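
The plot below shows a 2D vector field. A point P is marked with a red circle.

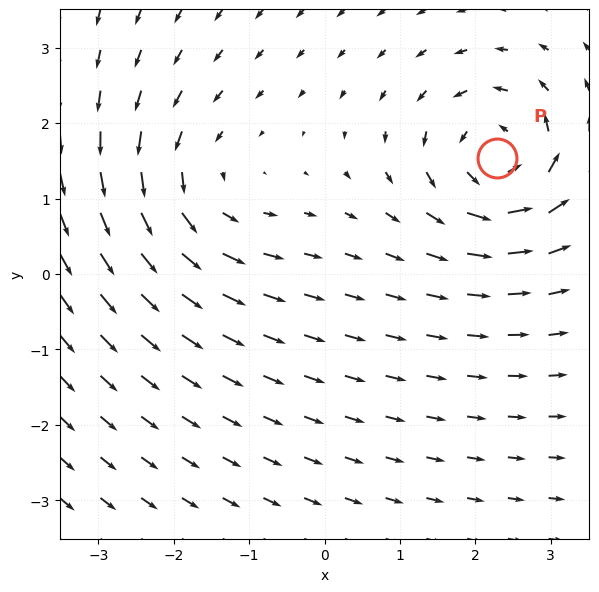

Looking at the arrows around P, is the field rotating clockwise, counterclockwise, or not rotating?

Near P at (2.3, 1.5) the arrows circulate counterclockwise. The curl (z-component) there is about +7; positive curl means counterclockwise rotation.

counterclockwise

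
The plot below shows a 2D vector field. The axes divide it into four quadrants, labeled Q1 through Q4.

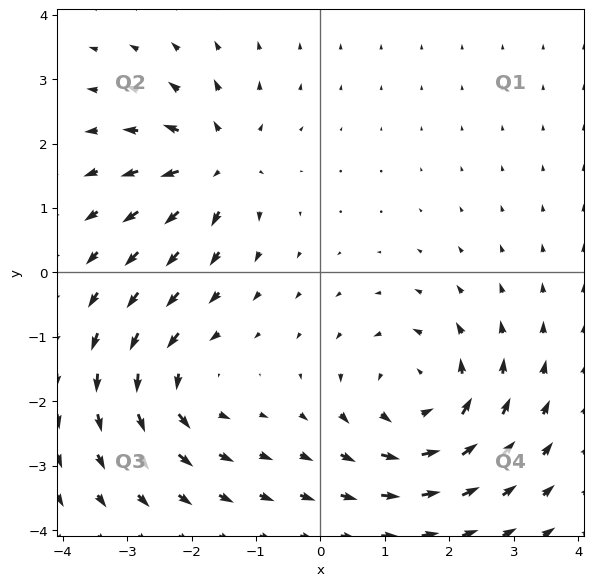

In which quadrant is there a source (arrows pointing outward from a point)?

The source sits at approximately (-1.6, 1.7), which lies in quadrant Q2. The divergence there is about +5, positive as expected for a source.

Q2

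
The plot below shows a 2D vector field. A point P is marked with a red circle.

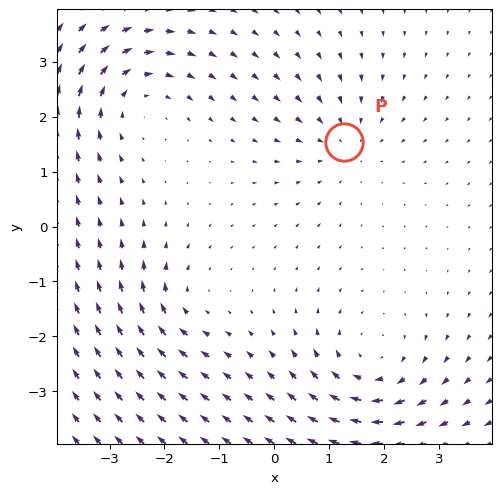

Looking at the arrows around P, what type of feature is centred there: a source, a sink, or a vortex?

At P (1.3, 1.5) the arrows converge inward. Divergence about -3, curl ≈0 — negative divergence with near-zero curl is a sink.

sink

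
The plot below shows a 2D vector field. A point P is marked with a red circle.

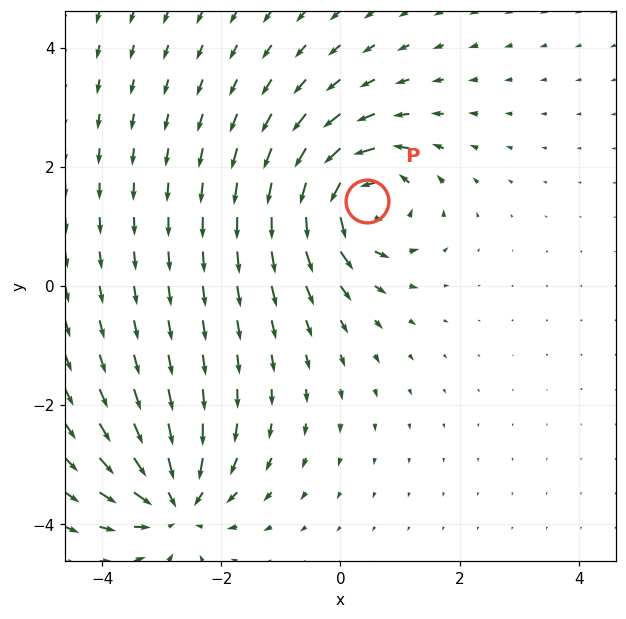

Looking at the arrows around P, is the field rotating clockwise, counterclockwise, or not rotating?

Near P at (0.4, 1.4) the arrows circulate counterclockwise. The curl (z-component) there is about +6; positive curl means counterclockwise rotation.

counterclockwise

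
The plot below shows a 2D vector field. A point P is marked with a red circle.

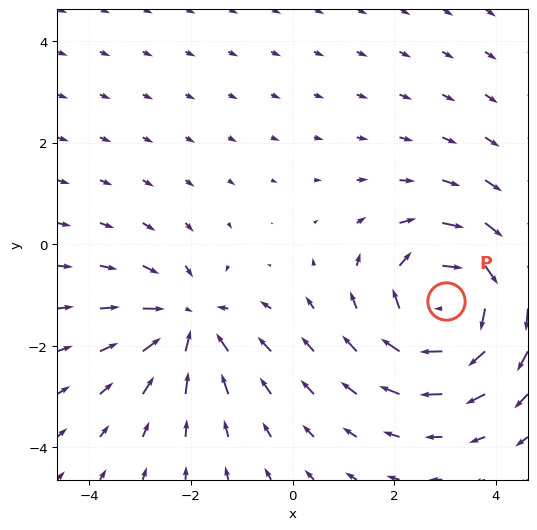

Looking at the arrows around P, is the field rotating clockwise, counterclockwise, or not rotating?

Near P at (3.0, -1.1) the arrows circulate clockwise. The curl (z-component) there is about -4; negative curl means clockwise rotation.

clockwise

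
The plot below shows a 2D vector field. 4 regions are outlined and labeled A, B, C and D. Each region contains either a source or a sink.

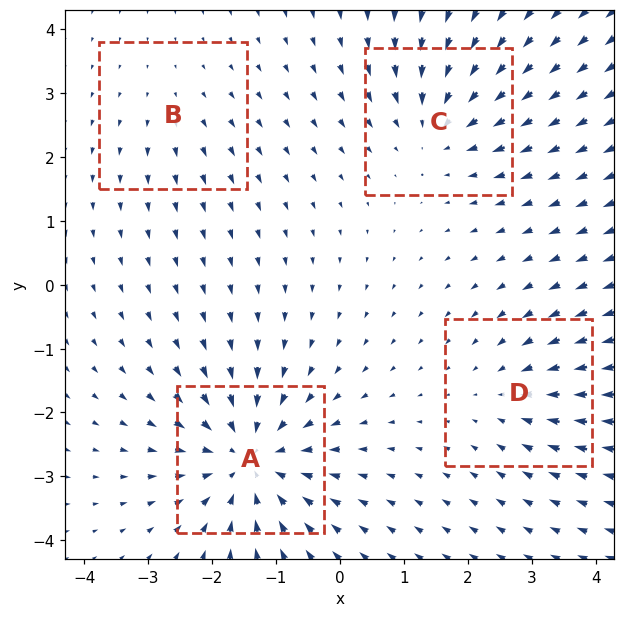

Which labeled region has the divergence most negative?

A

Divergence at each region's feature centre — A: about -7, B: about +2, C: about -5, D: about -3. Region A is most negative.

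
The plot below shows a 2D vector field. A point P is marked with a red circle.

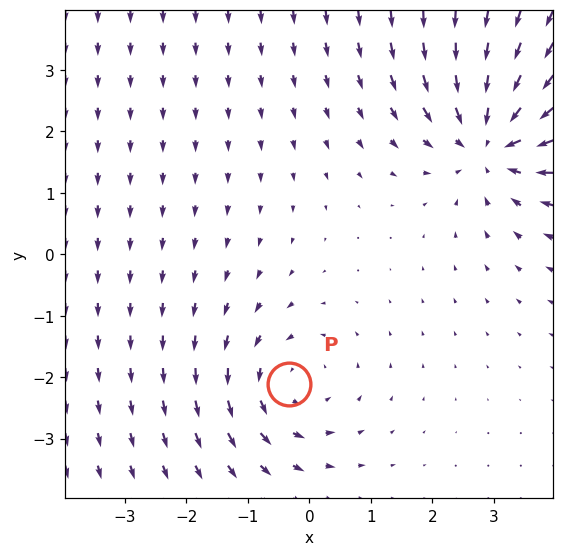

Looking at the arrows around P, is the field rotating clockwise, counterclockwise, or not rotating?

Near P at (-0.3, -2.1) the arrows circulate counterclockwise. The curl (z-component) there is about +3; positive curl means counterclockwise rotation.

counterclockwise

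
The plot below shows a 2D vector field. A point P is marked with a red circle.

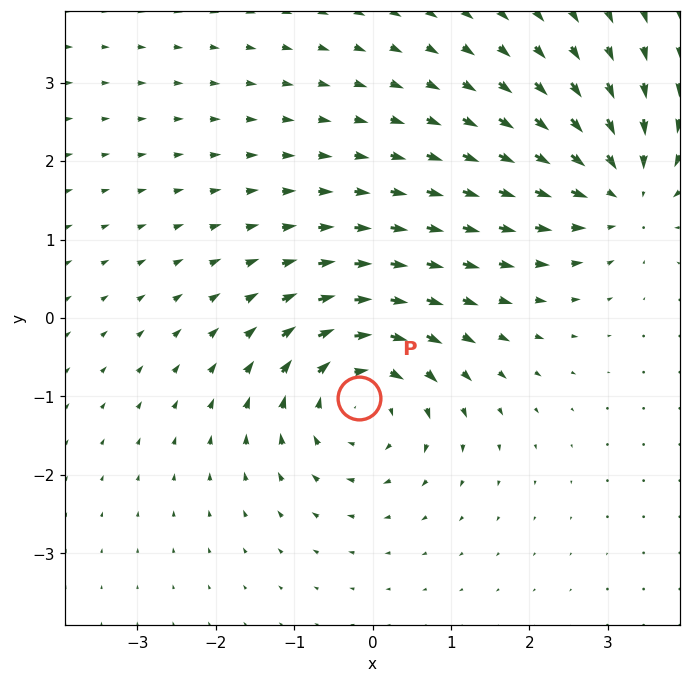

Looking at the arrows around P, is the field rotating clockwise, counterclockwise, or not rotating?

Near P at (-0.2, -1.0) the arrows circulate clockwise. The curl (z-component) there is about -4; negative curl means clockwise rotation.

clockwise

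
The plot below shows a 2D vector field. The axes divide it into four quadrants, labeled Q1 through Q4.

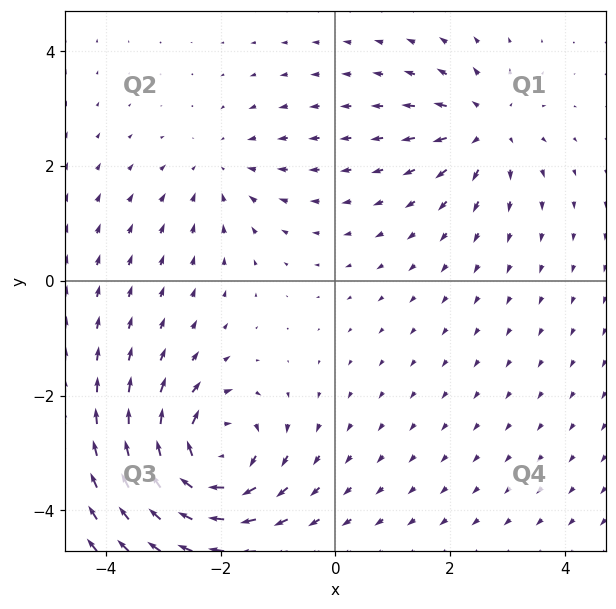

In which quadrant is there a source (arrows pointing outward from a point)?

Q1

The source sits at approximately (2.6, 2.7), which lies in quadrant Q1. The divergence there is about +4, positive as expected for a source.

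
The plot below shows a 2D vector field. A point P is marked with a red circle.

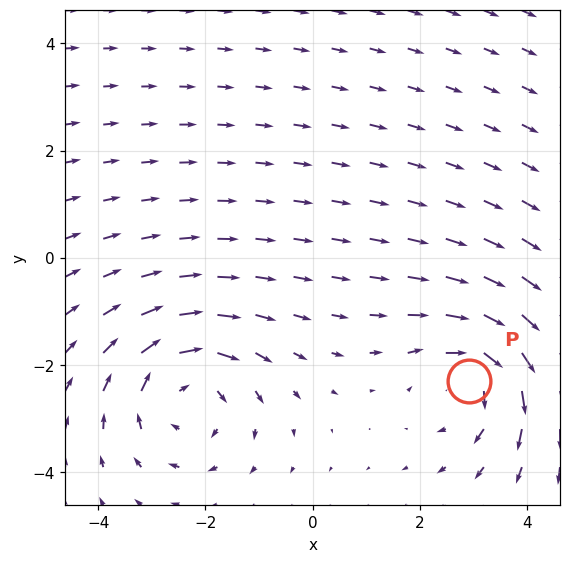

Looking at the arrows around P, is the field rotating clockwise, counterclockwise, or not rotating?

Near P at (2.9, -2.3) the arrows circulate clockwise. The curl (z-component) there is about -3; negative curl means clockwise rotation.

clockwise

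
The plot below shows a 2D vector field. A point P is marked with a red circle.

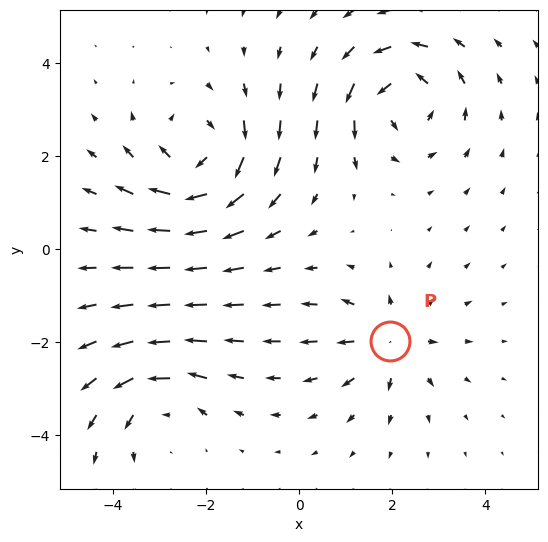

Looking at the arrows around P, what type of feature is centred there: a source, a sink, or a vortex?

source

At P (1.9, -2.0) the arrows spread outward. Divergence about +4, curl ≈0 — positive divergence with near-zero curl is a source.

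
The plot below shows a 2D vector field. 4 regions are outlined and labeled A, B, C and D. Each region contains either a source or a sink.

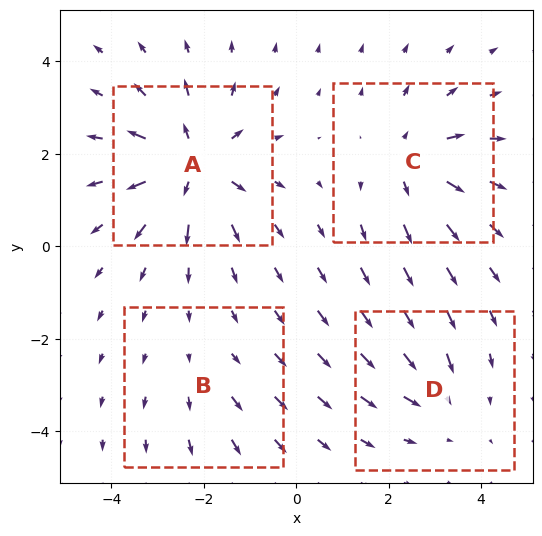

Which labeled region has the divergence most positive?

A

Divergence at each region's feature centre — A: about +7, B: about +2, C: about +5, D: about -3. Region A is most positive.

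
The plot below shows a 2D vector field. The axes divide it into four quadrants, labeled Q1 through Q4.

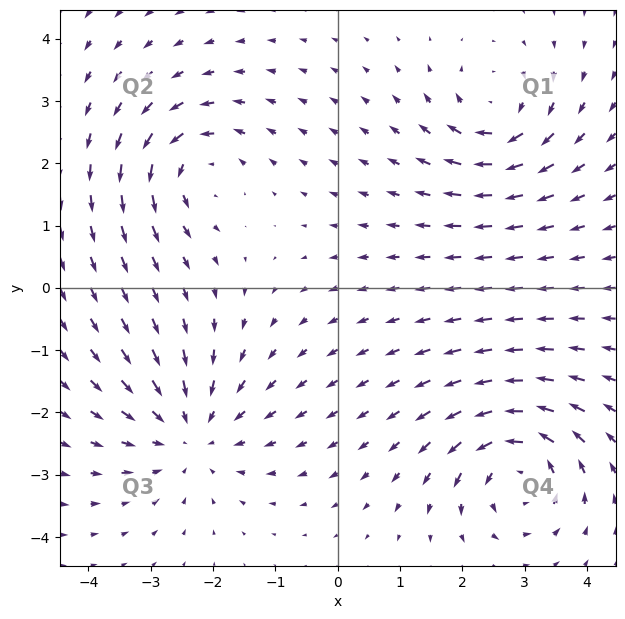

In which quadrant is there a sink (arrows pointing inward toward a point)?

The sink sits at approximately (-2.4, -2.3), which lies in quadrant Q3. The divergence there is about -4, negative as expected for a sink.

Q3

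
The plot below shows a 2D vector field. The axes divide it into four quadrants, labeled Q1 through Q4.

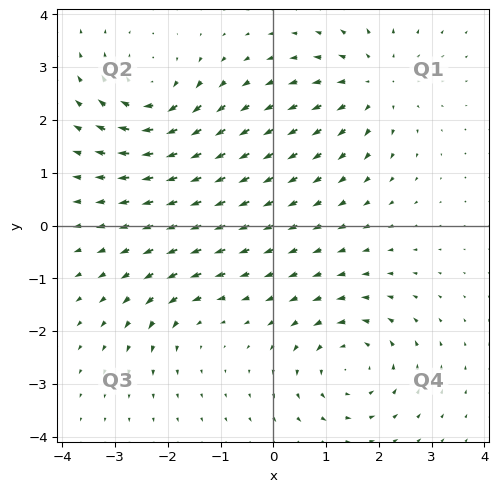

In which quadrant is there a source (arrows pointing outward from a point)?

The source sits at approximately (1.9, 2.7), which lies in quadrant Q1. The divergence there is about +4, positive as expected for a source.

Q1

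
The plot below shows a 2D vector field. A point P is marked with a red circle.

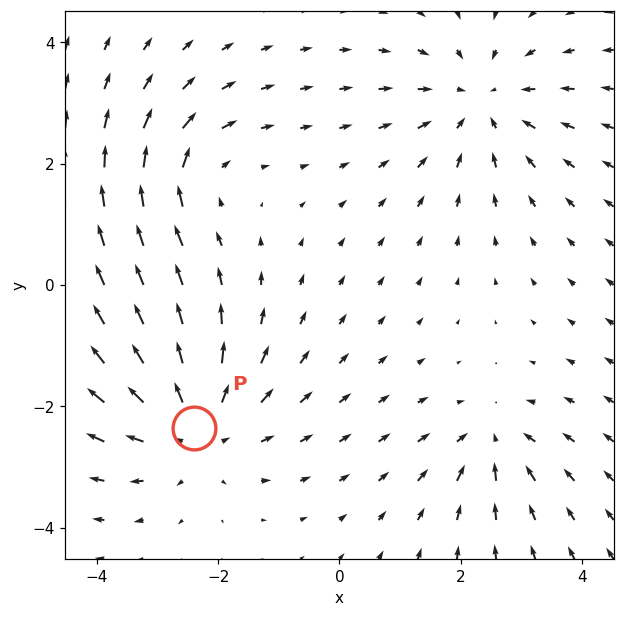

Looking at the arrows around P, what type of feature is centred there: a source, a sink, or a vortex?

source

At P (-2.4, -2.4) the arrows spread outward. Divergence about +4, curl ≈0 — positive divergence with near-zero curl is a source.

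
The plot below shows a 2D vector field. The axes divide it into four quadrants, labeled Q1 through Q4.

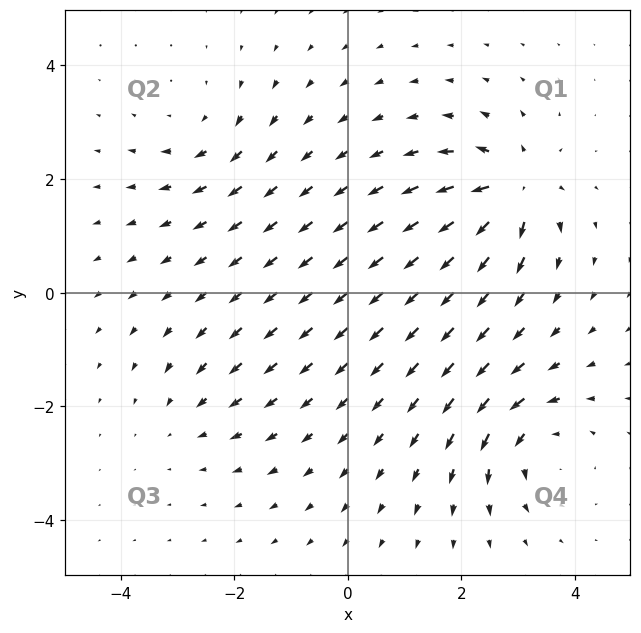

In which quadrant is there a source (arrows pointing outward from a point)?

The source sits at approximately (2.9, 1.8), which lies in quadrant Q1. The divergence there is about +6, positive as expected for a source.

Q1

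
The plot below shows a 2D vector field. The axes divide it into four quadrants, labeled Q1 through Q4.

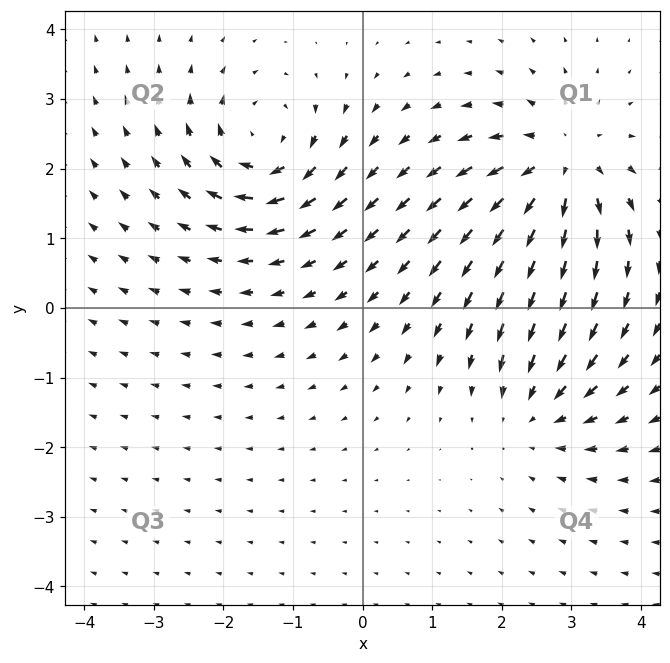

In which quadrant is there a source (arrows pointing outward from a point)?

Q1

The source sits at approximately (2.8, 2.0), which lies in quadrant Q1. The divergence there is about +5, positive as expected for a source.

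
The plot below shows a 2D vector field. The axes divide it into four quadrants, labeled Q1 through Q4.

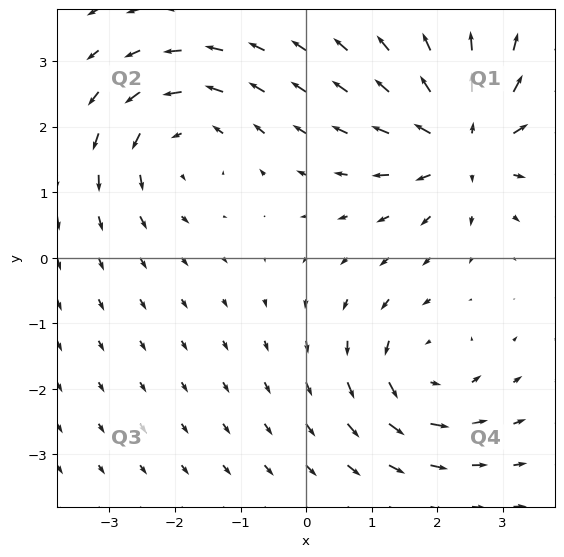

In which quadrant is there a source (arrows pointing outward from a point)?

Q1

The source sits at approximately (2.4, 1.7), which lies in quadrant Q1. The divergence there is about +5, positive as expected for a source.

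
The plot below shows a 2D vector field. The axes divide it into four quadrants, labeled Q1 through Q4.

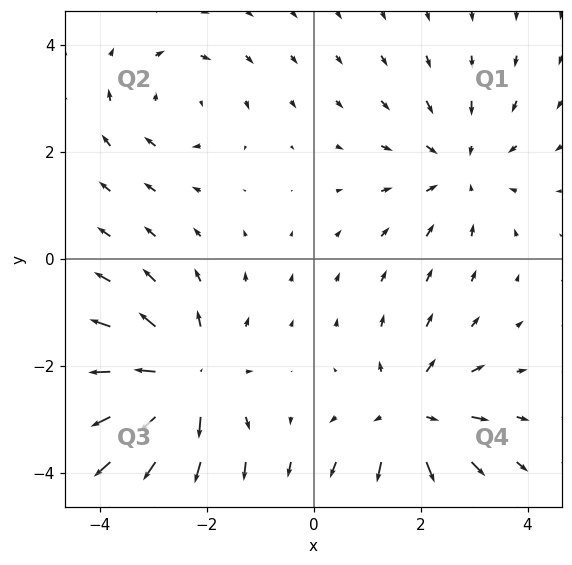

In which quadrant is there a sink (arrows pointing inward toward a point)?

The sink sits at approximately (2.7, 1.7), which lies in quadrant Q1. The divergence there is about -3, negative as expected for a sink.

Q1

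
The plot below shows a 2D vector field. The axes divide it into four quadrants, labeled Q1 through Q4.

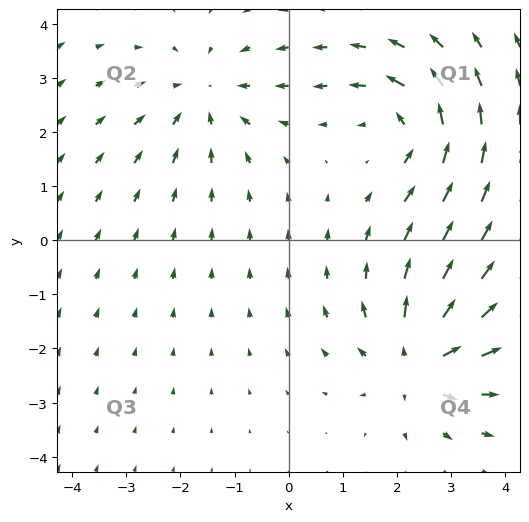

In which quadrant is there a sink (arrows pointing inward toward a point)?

The sink sits at approximately (-1.6, 2.7), which lies in quadrant Q2. The divergence there is about -4, negative as expected for a sink.

Q2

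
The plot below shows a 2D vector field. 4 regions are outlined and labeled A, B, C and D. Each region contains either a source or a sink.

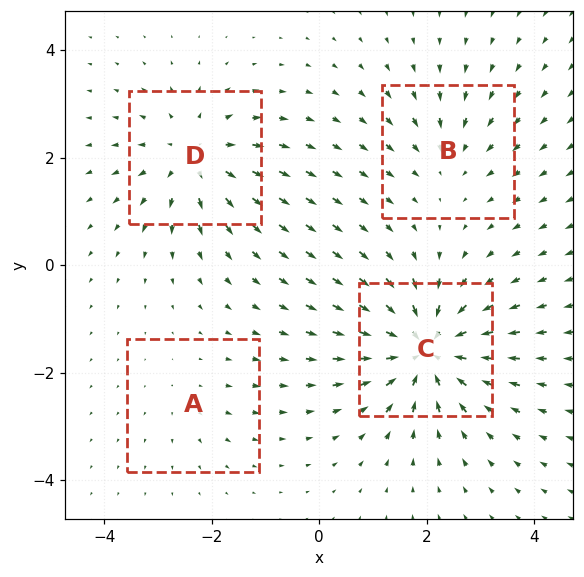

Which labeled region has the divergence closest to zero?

Divergence at each region's feature centre — A: about +2, B: about -3, C: about -8, D: about +5. Region A is closest to zero.

A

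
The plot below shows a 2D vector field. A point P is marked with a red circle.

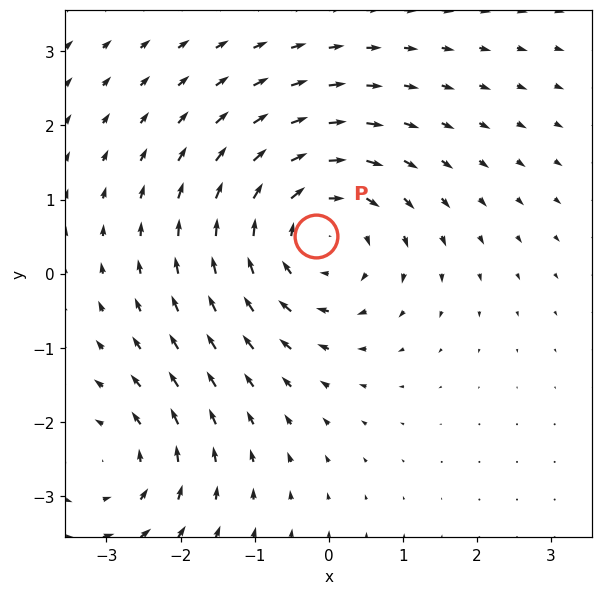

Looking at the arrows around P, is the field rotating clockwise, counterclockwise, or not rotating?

Near P at (-0.2, 0.5) the arrows circulate clockwise. The curl (z-component) there is about -4; negative curl means clockwise rotation.

clockwise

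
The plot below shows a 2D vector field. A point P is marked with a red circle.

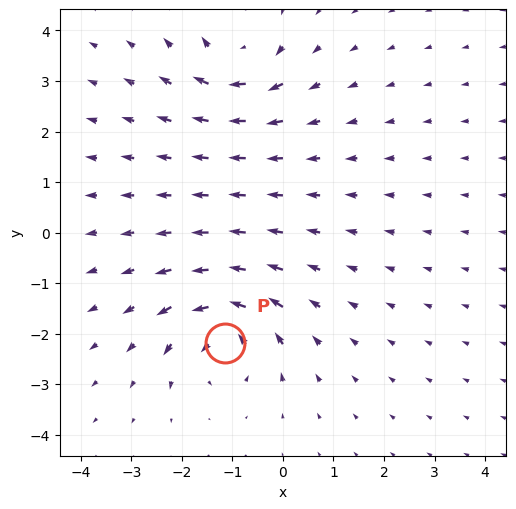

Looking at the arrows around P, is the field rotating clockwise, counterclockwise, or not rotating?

Near P at (-1.1, -2.2) the arrows circulate counterclockwise. The curl (z-component) there is about +5; positive curl means counterclockwise rotation.

counterclockwise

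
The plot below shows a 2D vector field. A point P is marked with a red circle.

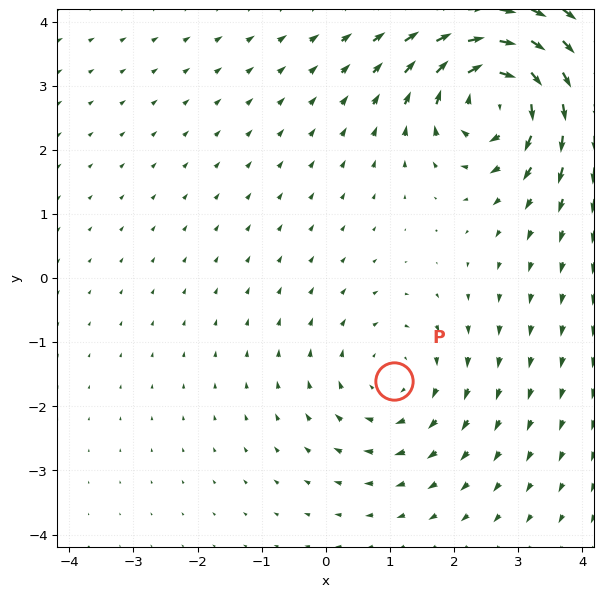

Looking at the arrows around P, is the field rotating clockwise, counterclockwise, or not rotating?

clockwise

Near P at (1.1, -1.6) the arrows circulate clockwise. The curl (z-component) there is about -2; negative curl means clockwise rotation.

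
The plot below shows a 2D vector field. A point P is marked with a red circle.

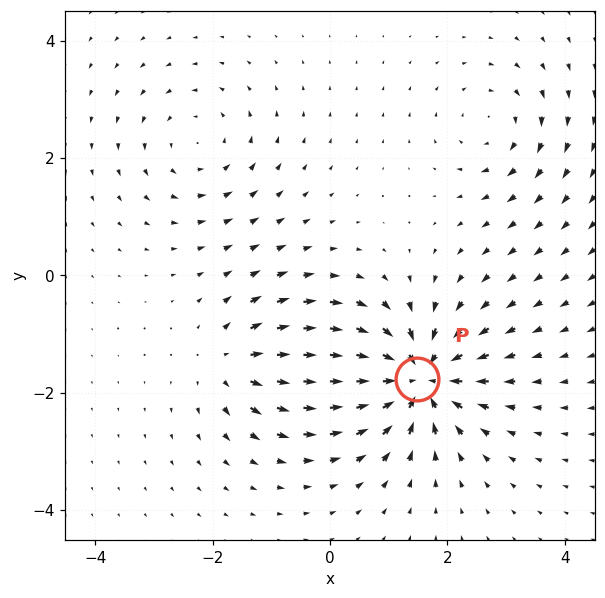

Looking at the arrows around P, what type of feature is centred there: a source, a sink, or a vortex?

sink

At P (1.5, -1.8) the arrows converge inward. Divergence about -6, curl ≈0 — negative divergence with near-zero curl is a sink.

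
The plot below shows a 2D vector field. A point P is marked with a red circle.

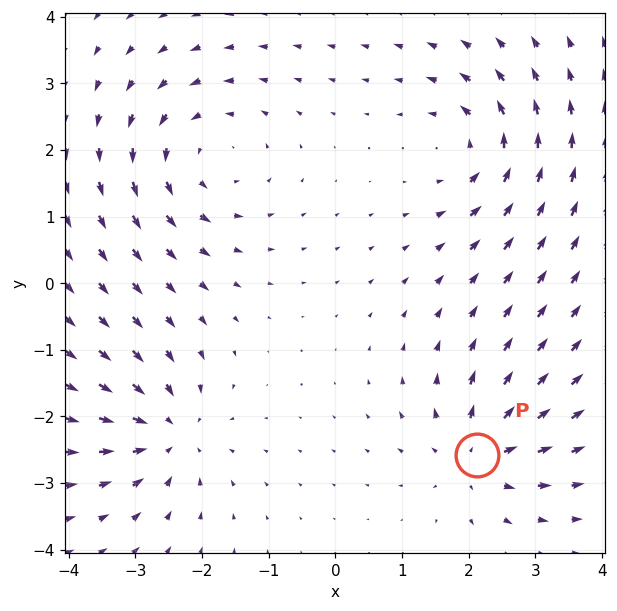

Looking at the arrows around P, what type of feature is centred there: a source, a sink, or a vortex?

source

At P (2.1, -2.6) the arrows spread outward. Divergence about +5, curl ≈0 — positive divergence with near-zero curl is a source.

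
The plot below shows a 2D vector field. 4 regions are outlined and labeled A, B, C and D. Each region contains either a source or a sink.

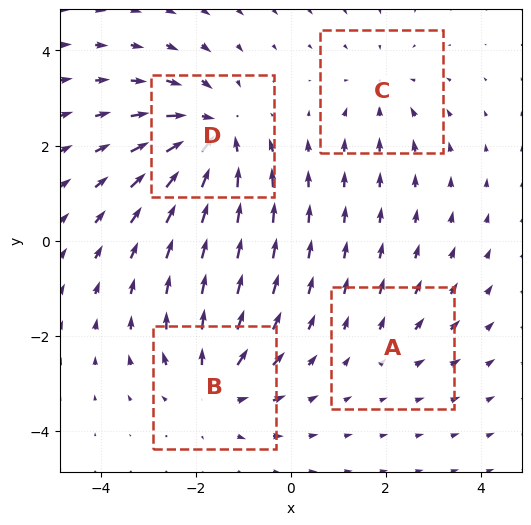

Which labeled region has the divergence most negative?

D

Divergence at each region's feature centre — A: about +2, B: about +4, C: about -3, D: about -6. Region D is most negative.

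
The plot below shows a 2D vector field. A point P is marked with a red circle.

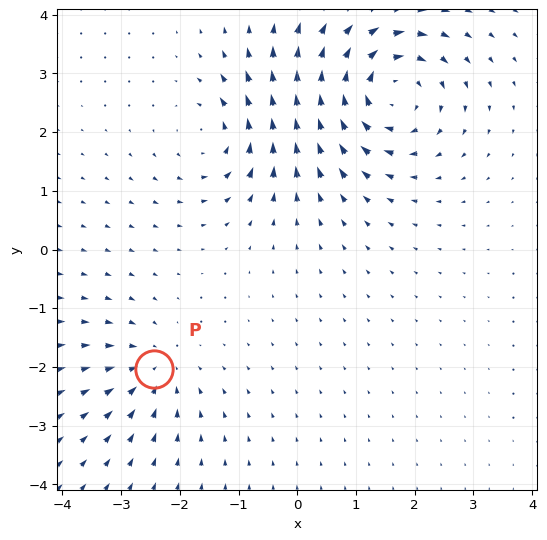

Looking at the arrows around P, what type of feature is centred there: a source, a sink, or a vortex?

sink

At P (-2.4, -2.0) the arrows converge inward. Divergence about -3, curl ≈0 — negative divergence with near-zero curl is a sink.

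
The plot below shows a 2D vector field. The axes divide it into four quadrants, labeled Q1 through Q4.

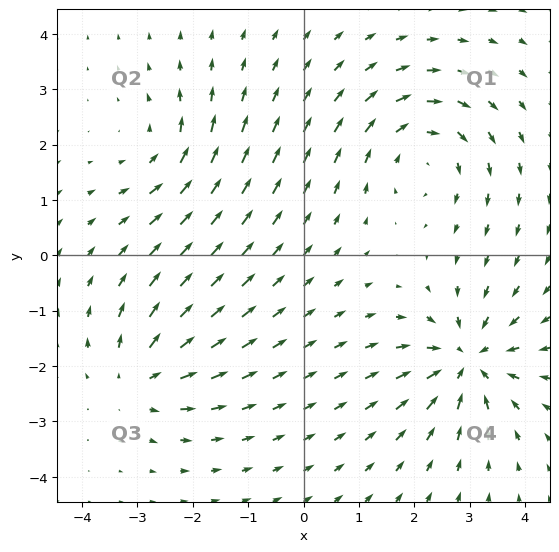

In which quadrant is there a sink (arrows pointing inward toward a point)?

The sink sits at approximately (3.0, -1.9), which lies in quadrant Q4. The divergence there is about -5, negative as expected for a sink.

Q4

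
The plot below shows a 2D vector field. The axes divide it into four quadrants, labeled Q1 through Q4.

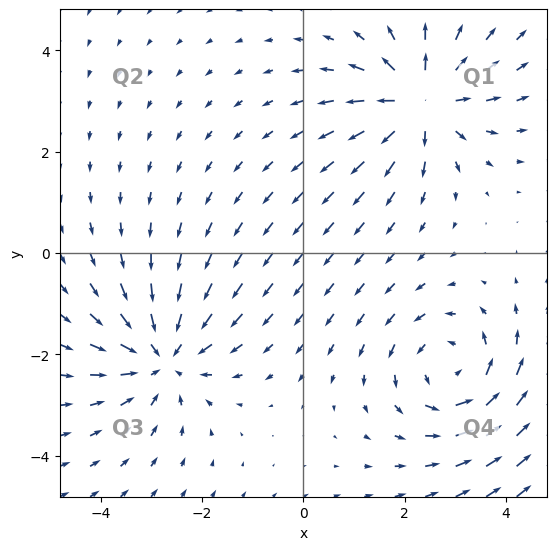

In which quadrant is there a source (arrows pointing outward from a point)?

Q1

The source sits at approximately (2.3, 3.0), which lies in quadrant Q1. The divergence there is about +4, positive as expected for a source.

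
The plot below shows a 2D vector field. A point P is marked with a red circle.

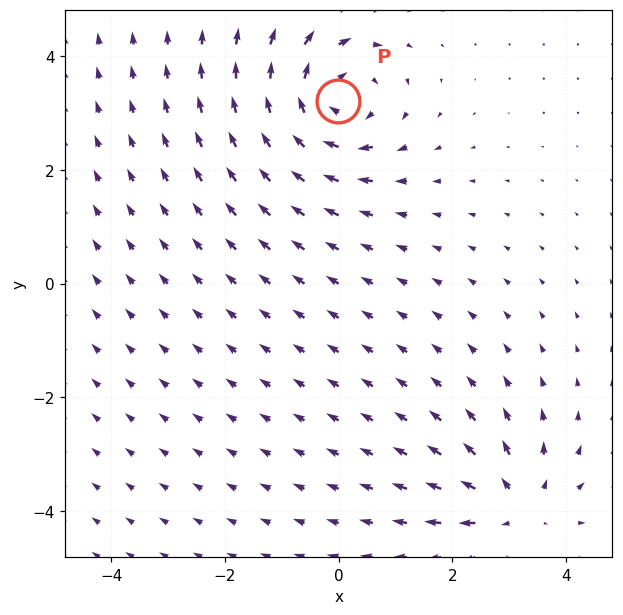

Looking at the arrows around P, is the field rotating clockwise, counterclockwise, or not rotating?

Near P at (-0.0, 3.2) the arrows circulate clockwise. The curl (z-component) there is about -5; negative curl means clockwise rotation.

clockwise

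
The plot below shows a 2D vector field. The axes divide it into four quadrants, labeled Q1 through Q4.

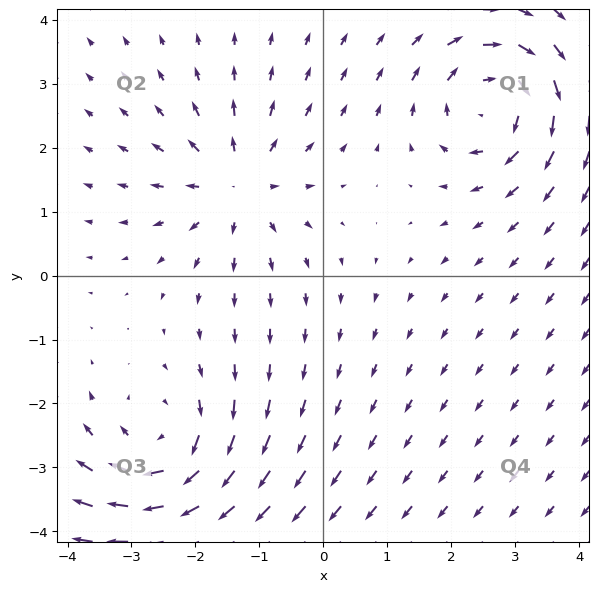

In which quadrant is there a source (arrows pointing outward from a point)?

The source sits at approximately (-1.3, 1.4), which lies in quadrant Q2. The divergence there is about +3, positive as expected for a source.

Q2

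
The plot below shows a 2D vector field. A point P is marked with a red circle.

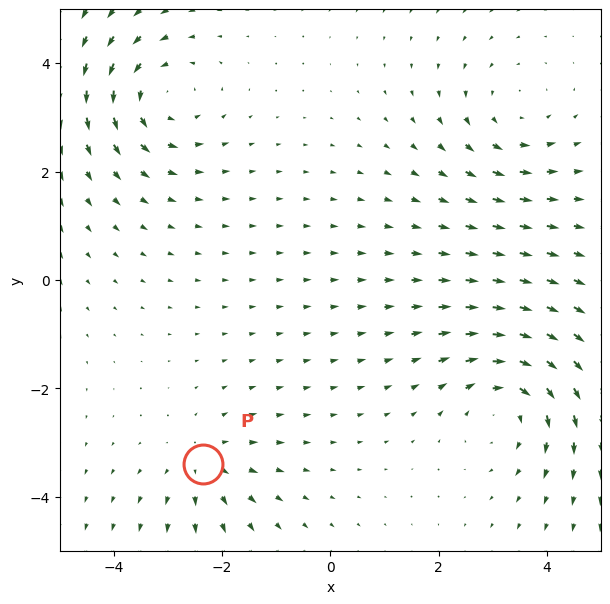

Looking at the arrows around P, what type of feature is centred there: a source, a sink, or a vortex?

source

At P (-2.3, -3.4) the arrows spread outward. Divergence about +3, curl ≈0 — positive divergence with near-zero curl is a source.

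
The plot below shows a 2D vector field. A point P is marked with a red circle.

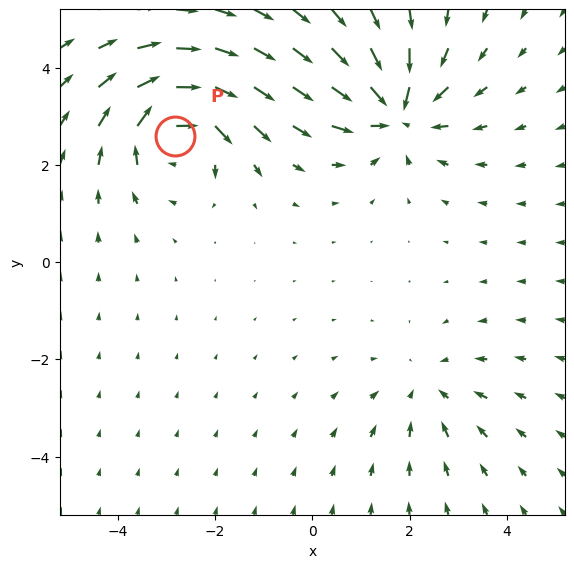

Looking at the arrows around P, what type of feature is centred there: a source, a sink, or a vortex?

At P (-2.8, 2.6) the arrows circulate clockwise. Divergence ≈0, curl about -6 — near-zero divergence with nonzero curl is a vortex.

vortex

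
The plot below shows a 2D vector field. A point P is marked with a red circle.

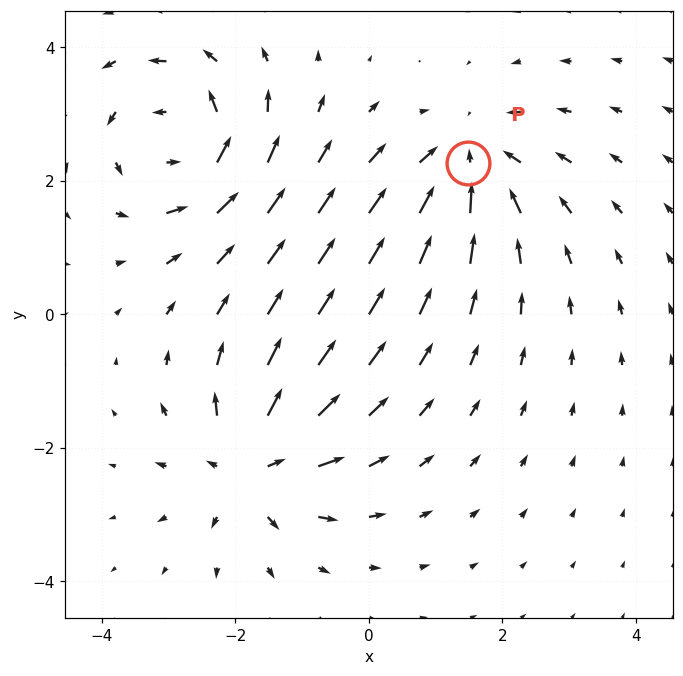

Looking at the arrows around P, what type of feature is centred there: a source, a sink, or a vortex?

At P (1.5, 2.3) the arrows converge inward. Divergence about -5, curl ≈0 — negative divergence with near-zero curl is a sink.

sink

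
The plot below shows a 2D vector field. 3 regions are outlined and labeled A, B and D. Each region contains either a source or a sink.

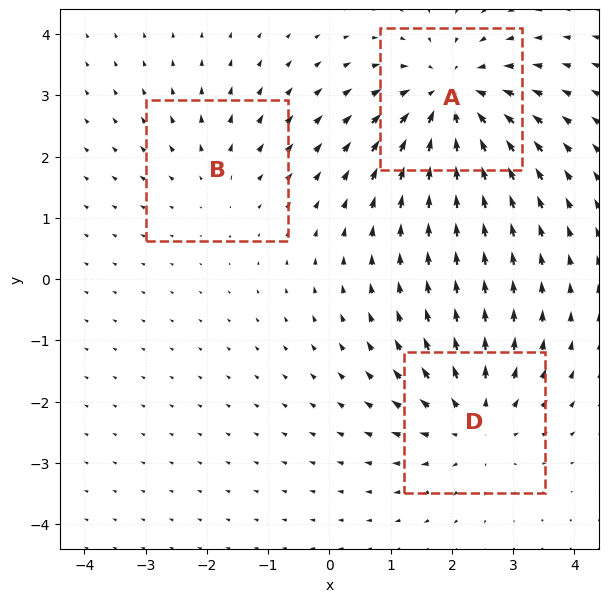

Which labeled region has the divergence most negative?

A

Divergence at each region's feature centre — A: about -4, B: about +2, D: about +3. Region A is most negative.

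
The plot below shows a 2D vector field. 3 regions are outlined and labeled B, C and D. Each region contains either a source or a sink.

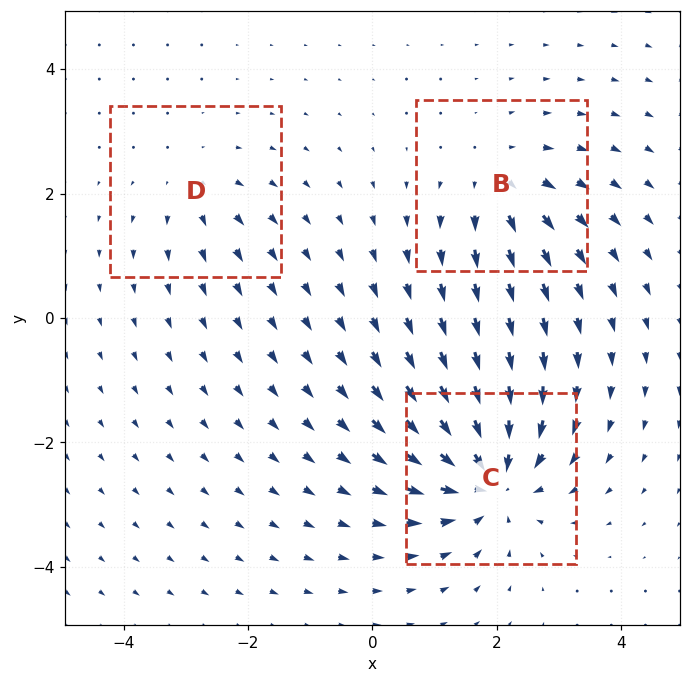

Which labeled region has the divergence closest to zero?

Divergence at each region's feature centre — B: about +3, C: about -5, D: about +2. Region D is closest to zero.

D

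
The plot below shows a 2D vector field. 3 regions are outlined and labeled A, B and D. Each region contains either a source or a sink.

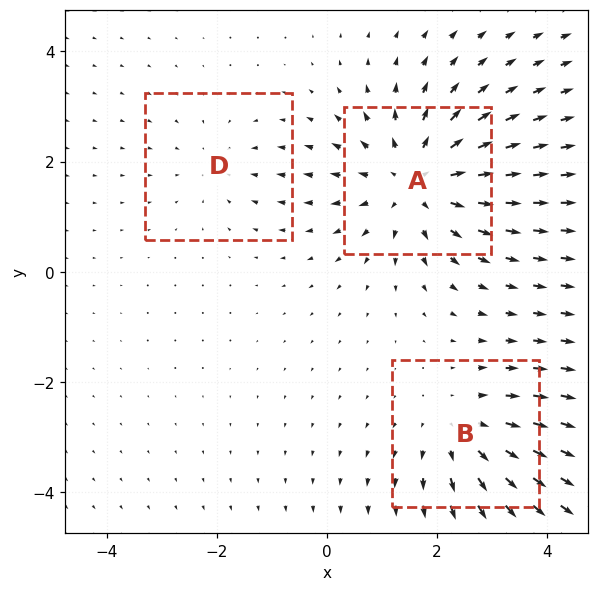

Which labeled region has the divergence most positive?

Divergence at each region's feature centre — A: about +4, B: about +3, D: about -2. Region A is most positive.

A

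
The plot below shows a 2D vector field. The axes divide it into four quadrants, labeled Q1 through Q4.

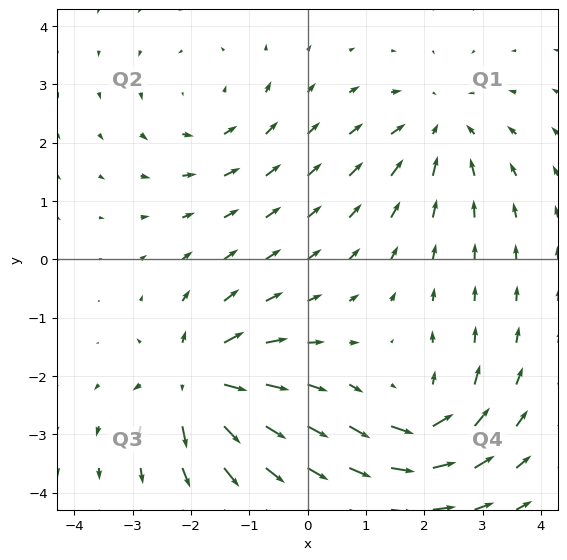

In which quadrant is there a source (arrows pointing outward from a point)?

The source sits at approximately (-1.9, -2.1), which lies in quadrant Q3. The divergence there is about +7, positive as expected for a source.

Q3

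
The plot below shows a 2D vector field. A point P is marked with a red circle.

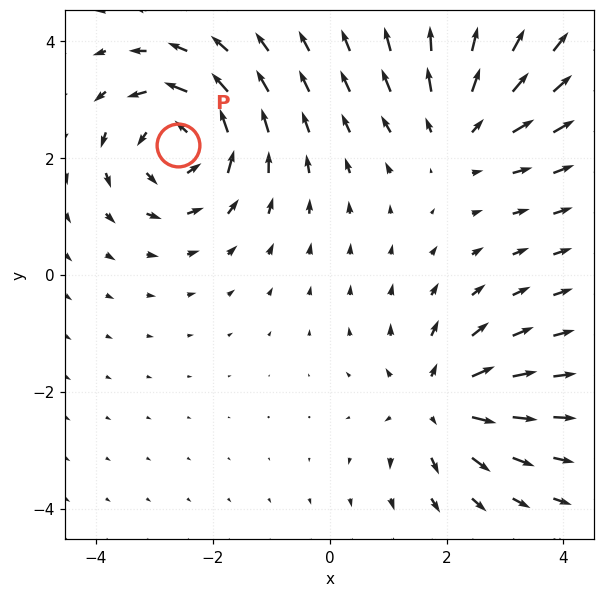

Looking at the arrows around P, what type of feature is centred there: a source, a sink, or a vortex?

vortex

At P (-2.6, 2.2) the arrows circulate counterclockwise. Divergence ≈0, curl about +4 — near-zero divergence with nonzero curl is a vortex.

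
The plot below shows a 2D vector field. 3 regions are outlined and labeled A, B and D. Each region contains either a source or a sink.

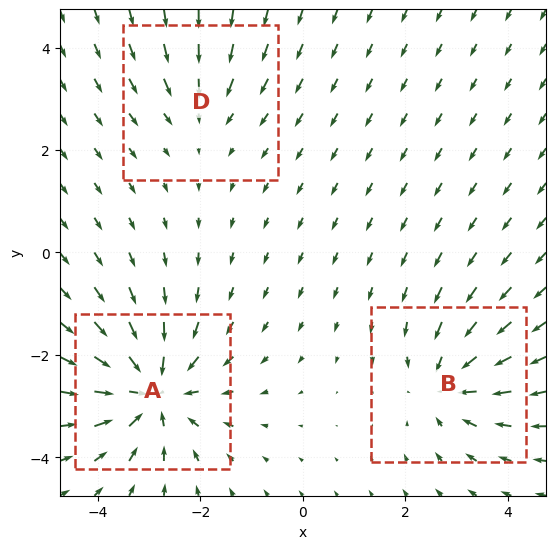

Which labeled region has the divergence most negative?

A

Divergence at each region's feature centre — A: about -5, B: about -4, D: about -2. Region A is most negative.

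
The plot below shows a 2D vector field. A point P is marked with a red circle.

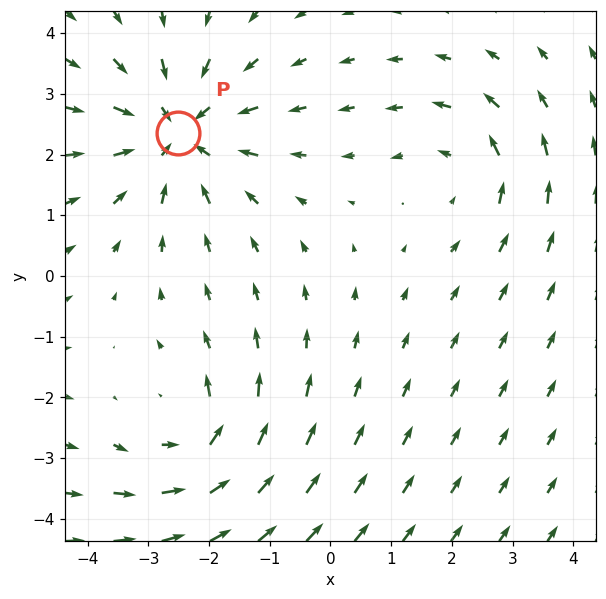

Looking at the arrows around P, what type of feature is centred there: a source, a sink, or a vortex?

sink

At P (-2.5, 2.4) the arrows converge inward. Divergence about -4, curl ≈0 — negative divergence with near-zero curl is a sink.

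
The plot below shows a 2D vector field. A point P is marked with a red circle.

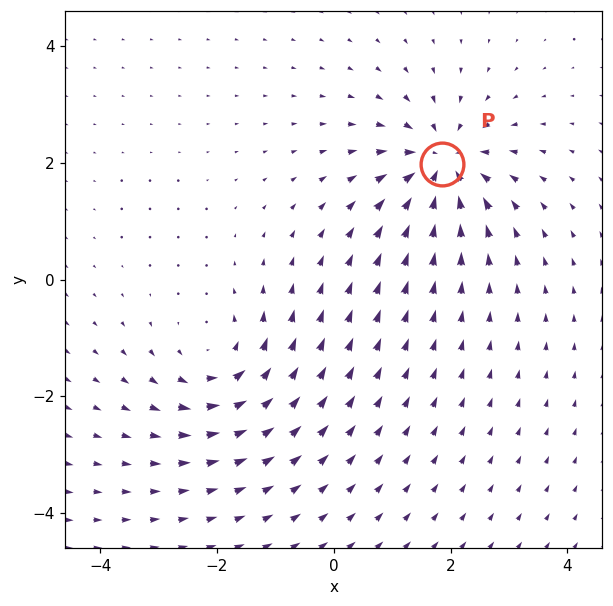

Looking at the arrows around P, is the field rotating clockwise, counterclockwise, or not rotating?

Near P at (1.9, 2.0) the arrows show no circulation. The curl there is ≈0.

not rotating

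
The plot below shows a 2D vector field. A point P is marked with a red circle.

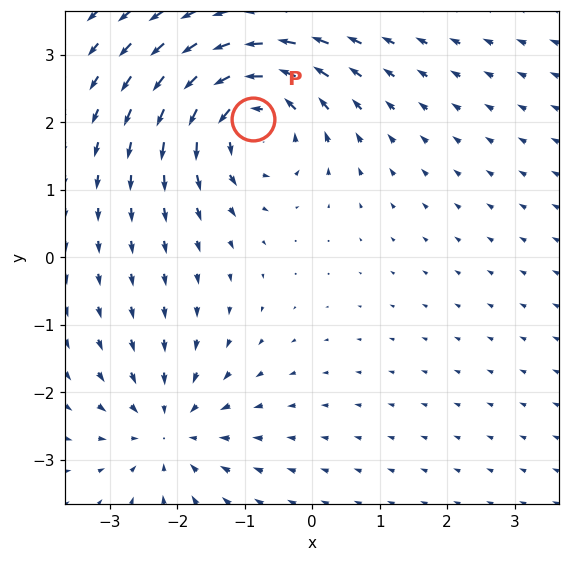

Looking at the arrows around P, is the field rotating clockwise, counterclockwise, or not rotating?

Near P at (-0.9, 2.0) the arrows circulate counterclockwise. The curl (z-component) there is about +5; positive curl means counterclockwise rotation.

counterclockwise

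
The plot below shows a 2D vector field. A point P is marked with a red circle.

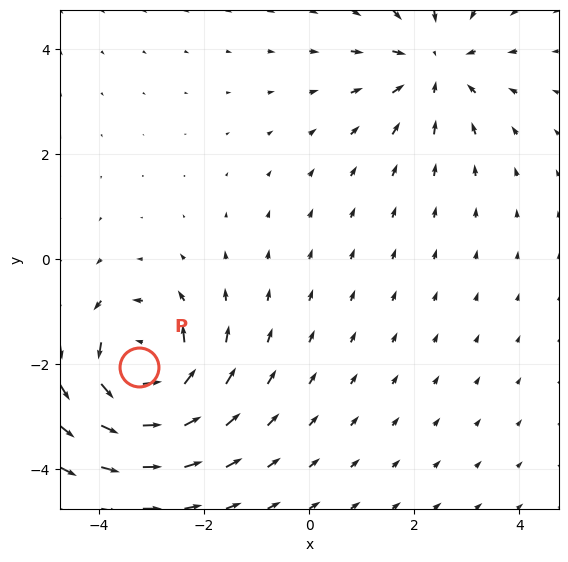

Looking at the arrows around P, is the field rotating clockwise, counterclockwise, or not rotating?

Near P at (-3.2, -2.0) the arrows circulate counterclockwise. The curl (z-component) there is about +4; positive curl means counterclockwise rotation.

counterclockwise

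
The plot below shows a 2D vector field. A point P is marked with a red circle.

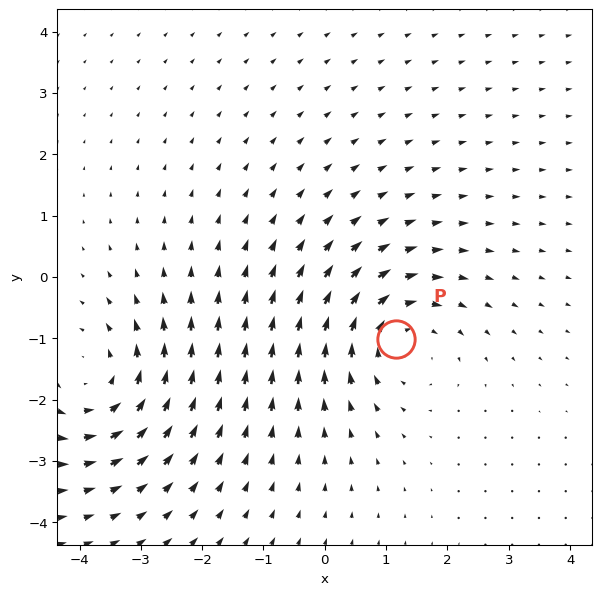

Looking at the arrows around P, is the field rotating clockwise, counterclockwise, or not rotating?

clockwise

Near P at (1.2, -1.0) the arrows circulate clockwise. The curl (z-component) there is about -3; negative curl means clockwise rotation.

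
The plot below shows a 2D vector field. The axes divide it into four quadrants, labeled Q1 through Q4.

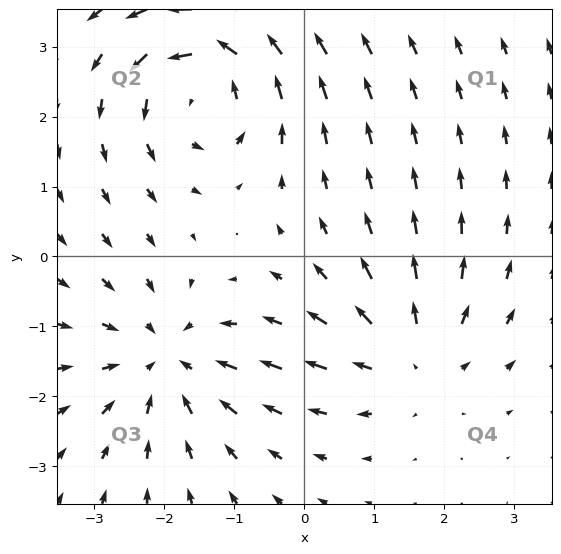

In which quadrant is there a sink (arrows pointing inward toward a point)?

Q3

The sink sits at approximately (-2.0, -1.5), which lies in quadrant Q3. The divergence there is about -3, negative as expected for a sink.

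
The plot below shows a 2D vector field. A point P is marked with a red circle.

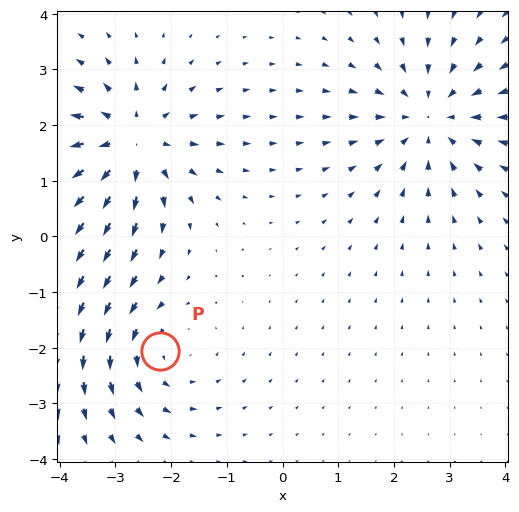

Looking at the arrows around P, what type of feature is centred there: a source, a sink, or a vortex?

vortex

At P (-2.2, -2.1) the arrows circulate counterclockwise. Divergence ≈0, curl about +3 — near-zero divergence with nonzero curl is a vortex.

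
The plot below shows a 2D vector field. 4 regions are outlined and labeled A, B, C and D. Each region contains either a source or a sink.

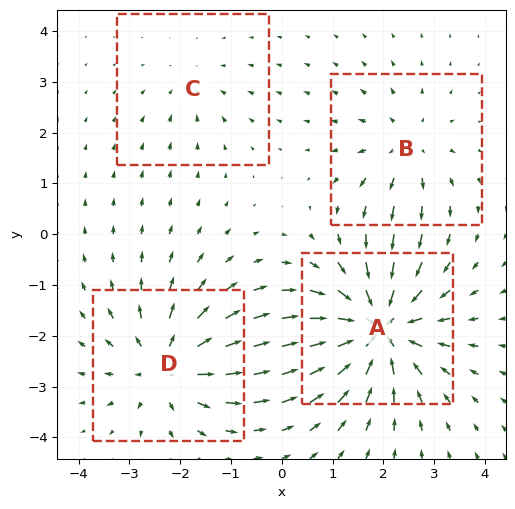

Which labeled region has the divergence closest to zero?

C

Divergence at each region's feature centre — A: about -7, B: about +4, C: about -2, D: about +5. Region C is closest to zero.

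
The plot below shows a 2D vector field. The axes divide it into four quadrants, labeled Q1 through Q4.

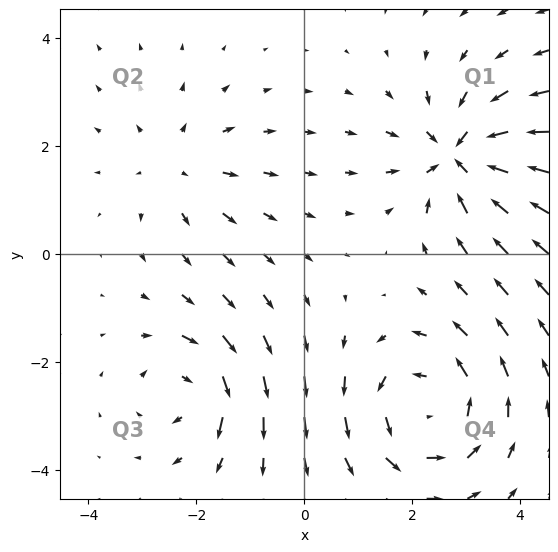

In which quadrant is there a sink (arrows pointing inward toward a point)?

The sink sits at approximately (2.9, 1.8), which lies in quadrant Q1. The divergence there is about -5, negative as expected for a sink.

Q1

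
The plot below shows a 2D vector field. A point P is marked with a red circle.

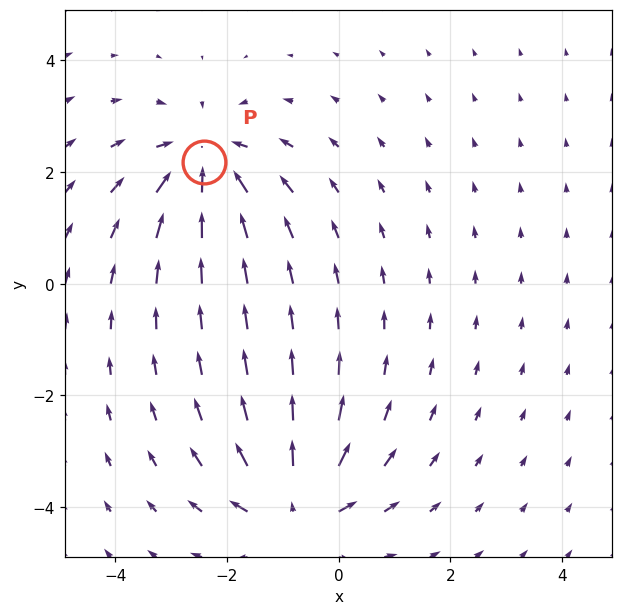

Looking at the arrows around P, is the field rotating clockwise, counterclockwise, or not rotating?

Near P at (-2.4, 2.2) the arrows show no circulation. The curl there is ≈0.

not rotating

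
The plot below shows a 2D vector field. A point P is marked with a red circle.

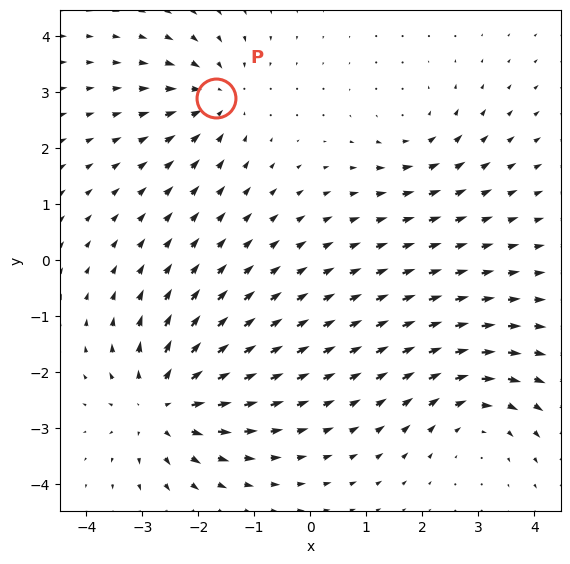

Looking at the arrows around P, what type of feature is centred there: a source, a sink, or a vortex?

At P (-1.7, 2.9) the arrows converge inward. Divergence about -4, curl ≈0 — negative divergence with near-zero curl is a sink.

sink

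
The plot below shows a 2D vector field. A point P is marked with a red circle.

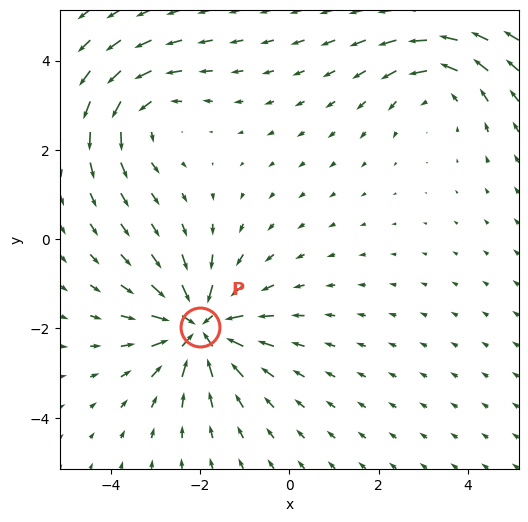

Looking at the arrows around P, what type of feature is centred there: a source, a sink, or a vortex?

sink

At P (-2.0, -2.0) the arrows converge inward. Divergence about -5, curl ≈0 — negative divergence with near-zero curl is a sink.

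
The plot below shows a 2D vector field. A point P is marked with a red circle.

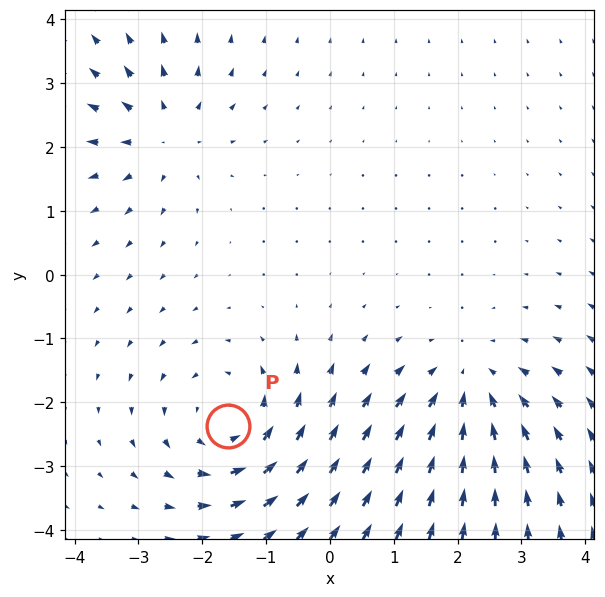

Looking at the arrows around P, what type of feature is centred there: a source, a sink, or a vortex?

At P (-1.6, -2.4) the arrows circulate counterclockwise. Divergence ≈0, curl about +4 — near-zero divergence with nonzero curl is a vortex.

vortex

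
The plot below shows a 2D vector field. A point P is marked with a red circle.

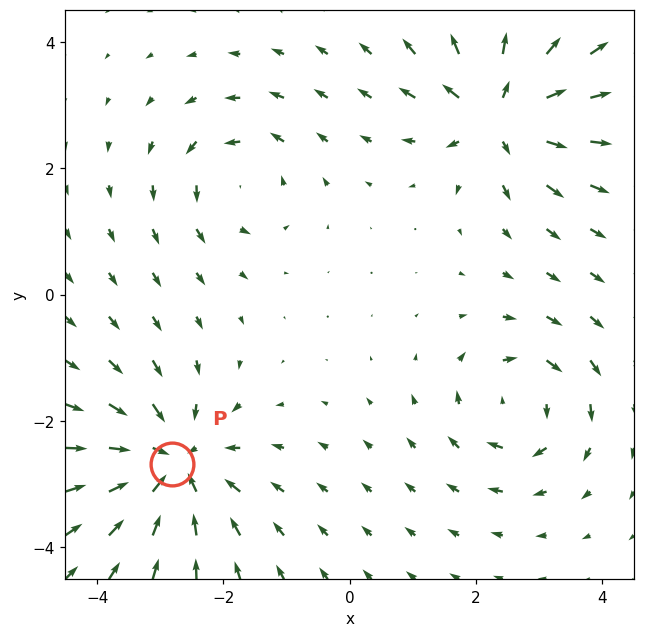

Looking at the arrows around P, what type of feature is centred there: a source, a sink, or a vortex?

sink

At P (-2.8, -2.7) the arrows converge inward. Divergence about -5, curl ≈0 — negative divergence with near-zero curl is a sink.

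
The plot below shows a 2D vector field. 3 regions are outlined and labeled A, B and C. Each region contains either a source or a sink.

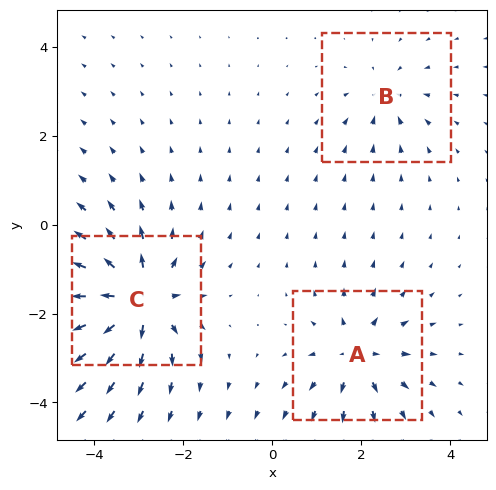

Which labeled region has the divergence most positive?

C

Divergence at each region's feature centre — A: about +4, B: about -3, C: about +6. Region C is most positive.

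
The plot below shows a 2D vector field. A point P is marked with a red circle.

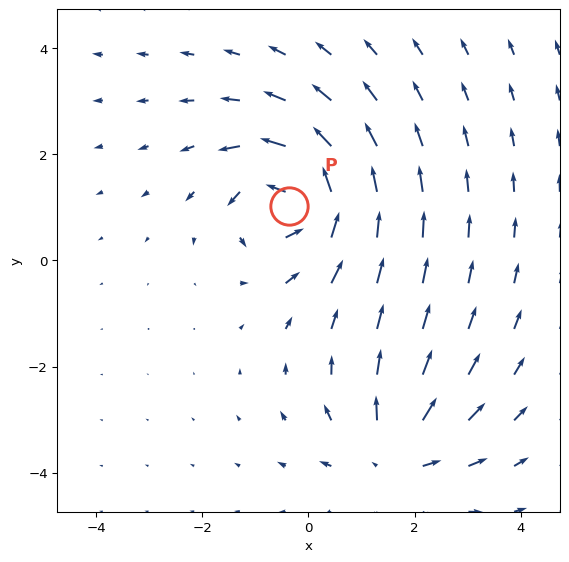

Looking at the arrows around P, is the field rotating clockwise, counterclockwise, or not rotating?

Near P at (-0.4, 1.0) the arrows circulate counterclockwise. The curl (z-component) there is about +6; positive curl means counterclockwise rotation.

counterclockwise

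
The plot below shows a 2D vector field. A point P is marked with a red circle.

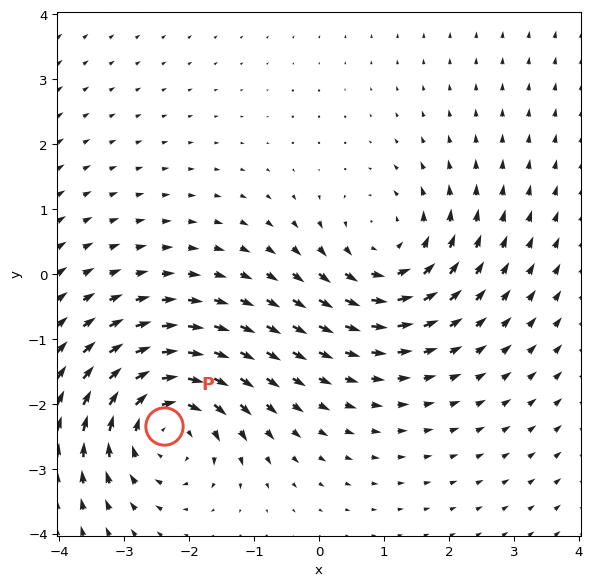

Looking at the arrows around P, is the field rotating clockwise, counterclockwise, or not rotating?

Near P at (-2.4, -2.3) the arrows circulate clockwise. The curl (z-component) there is about -4; negative curl means clockwise rotation.

clockwise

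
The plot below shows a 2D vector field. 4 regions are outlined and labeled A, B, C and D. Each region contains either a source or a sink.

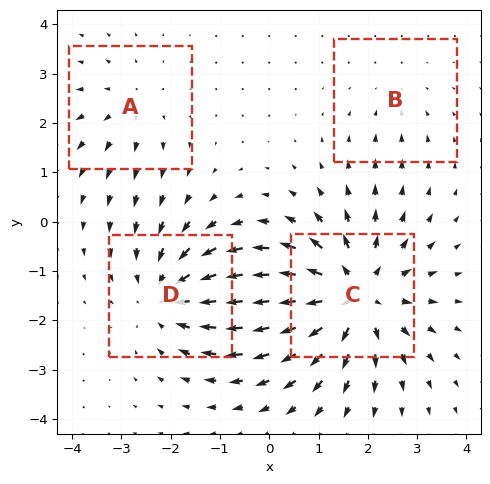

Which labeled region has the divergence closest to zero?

Divergence at each region's feature centre — A: about +3, B: about -2, C: about +6, D: about -5. Region B is closest to zero.

B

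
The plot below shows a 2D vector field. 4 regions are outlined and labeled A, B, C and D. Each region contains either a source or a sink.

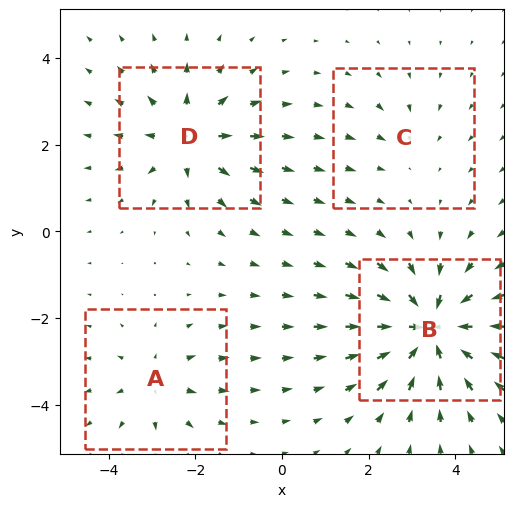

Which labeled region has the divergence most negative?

Divergence at each region's feature centre — A: about +3, B: about -8, C: about -2, D: about +5. Region B is most negative.

B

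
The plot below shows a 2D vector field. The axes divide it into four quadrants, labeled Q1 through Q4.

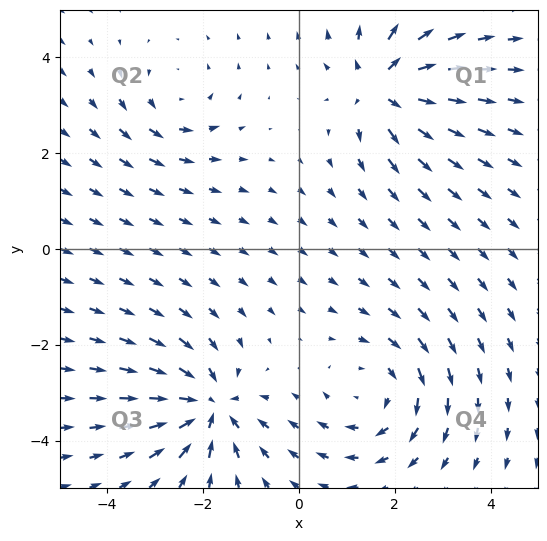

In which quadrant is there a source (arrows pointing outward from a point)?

The source sits at approximately (1.8, 3.4), which lies in quadrant Q1. The divergence there is about +6, positive as expected for a source.

Q1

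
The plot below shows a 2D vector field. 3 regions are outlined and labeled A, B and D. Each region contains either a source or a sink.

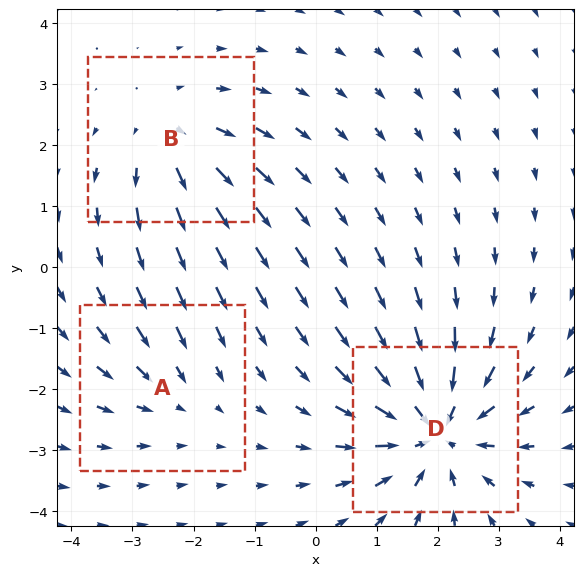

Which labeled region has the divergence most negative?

Divergence at each region's feature centre — A: about -2, B: about +3, D: about -5. Region D is most negative.

D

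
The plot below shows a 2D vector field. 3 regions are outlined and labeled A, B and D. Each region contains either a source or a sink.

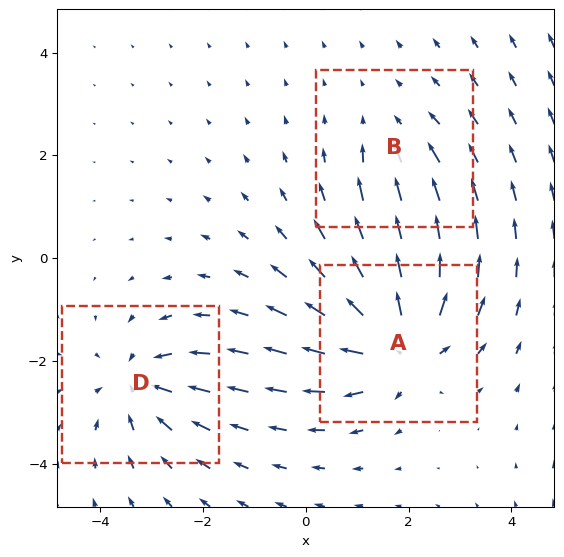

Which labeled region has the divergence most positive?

Divergence at each region's feature centre — A: about +5, B: about -2, D: about -4. Region A is most positive.

A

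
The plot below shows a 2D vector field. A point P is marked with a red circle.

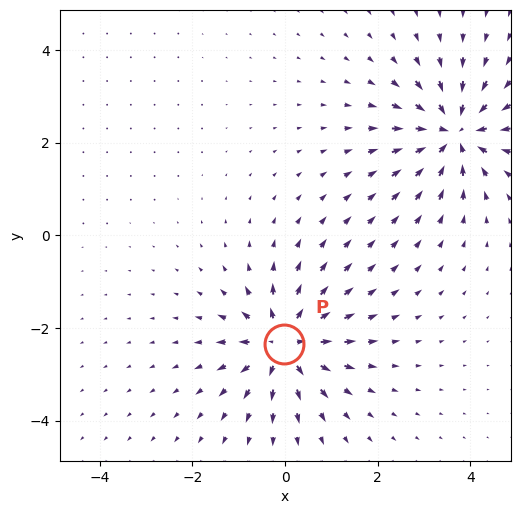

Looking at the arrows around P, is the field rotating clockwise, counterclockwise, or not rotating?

not rotating

Near P at (-0.0, -2.3) the arrows show no circulation. The curl there is ≈0.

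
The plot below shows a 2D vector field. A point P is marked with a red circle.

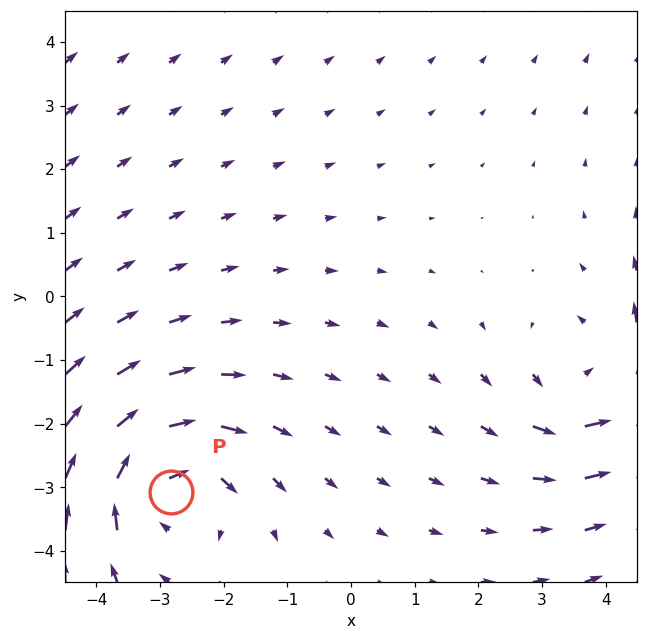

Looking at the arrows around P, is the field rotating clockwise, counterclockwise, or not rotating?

Near P at (-2.8, -3.1) the arrows circulate clockwise. The curl (z-component) there is about -4; negative curl means clockwise rotation.

clockwise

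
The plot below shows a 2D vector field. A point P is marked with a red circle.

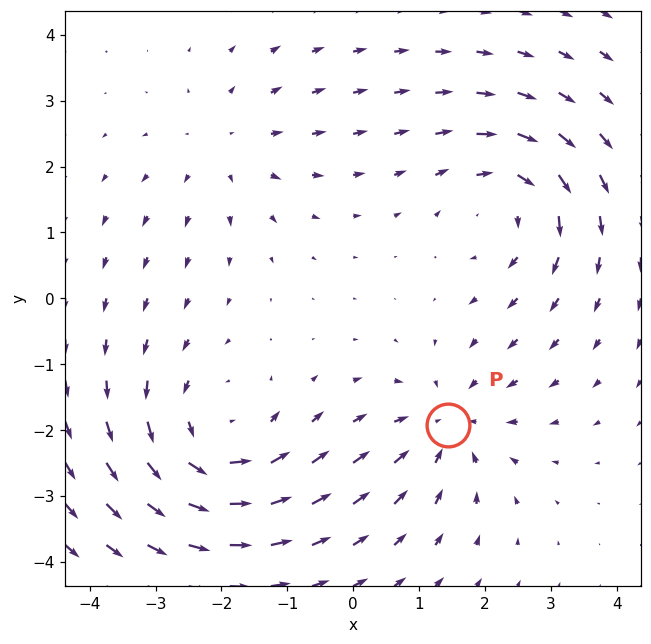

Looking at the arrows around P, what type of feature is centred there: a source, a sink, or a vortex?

sink

At P (1.4, -1.9) the arrows converge inward. Divergence about -4, curl ≈0 — negative divergence with near-zero curl is a sink.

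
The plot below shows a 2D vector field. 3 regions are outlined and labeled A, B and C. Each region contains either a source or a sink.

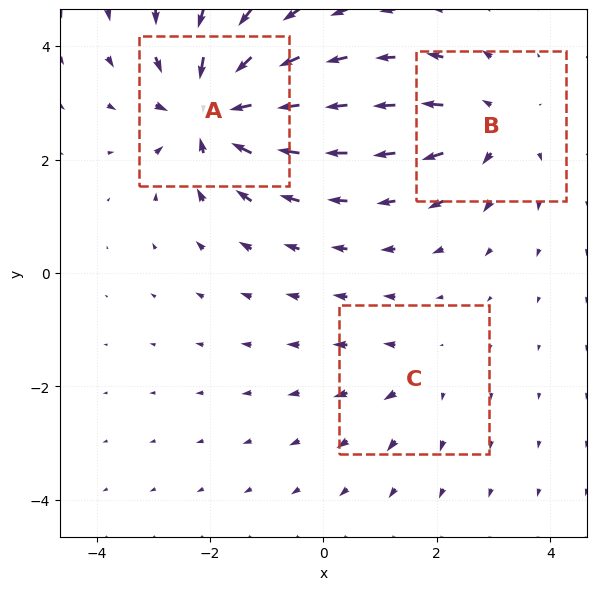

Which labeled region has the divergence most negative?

A

Divergence at each region's feature centre — A: about -6, B: about +4, C: about +2. Region A is most negative.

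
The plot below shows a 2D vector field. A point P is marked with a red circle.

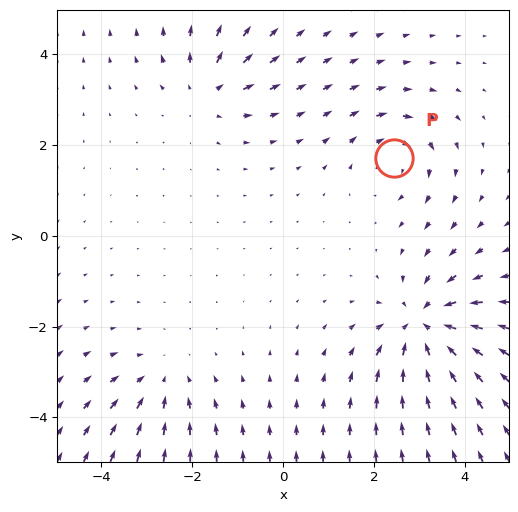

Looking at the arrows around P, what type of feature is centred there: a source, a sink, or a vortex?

vortex

At P (2.4, 1.7) the arrows circulate clockwise. Divergence ≈0, curl about -3 — near-zero divergence with nonzero curl is a vortex.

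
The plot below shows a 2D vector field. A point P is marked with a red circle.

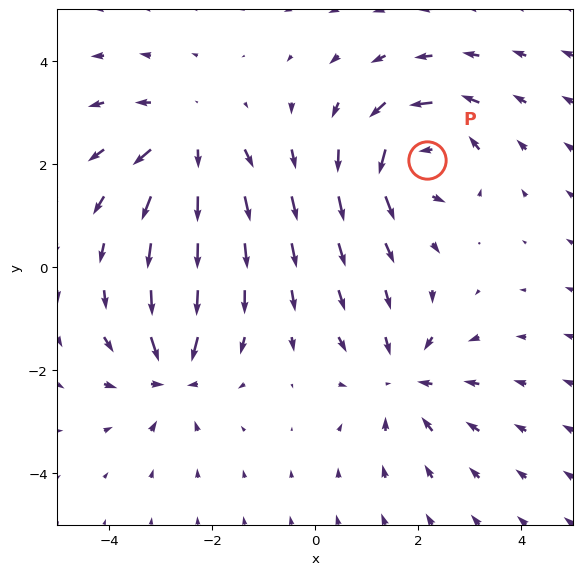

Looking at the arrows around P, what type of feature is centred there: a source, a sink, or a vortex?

At P (2.2, 2.1) the arrows circulate counterclockwise. Divergence ≈0, curl about +7 — near-zero divergence with nonzero curl is a vortex.

vortex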